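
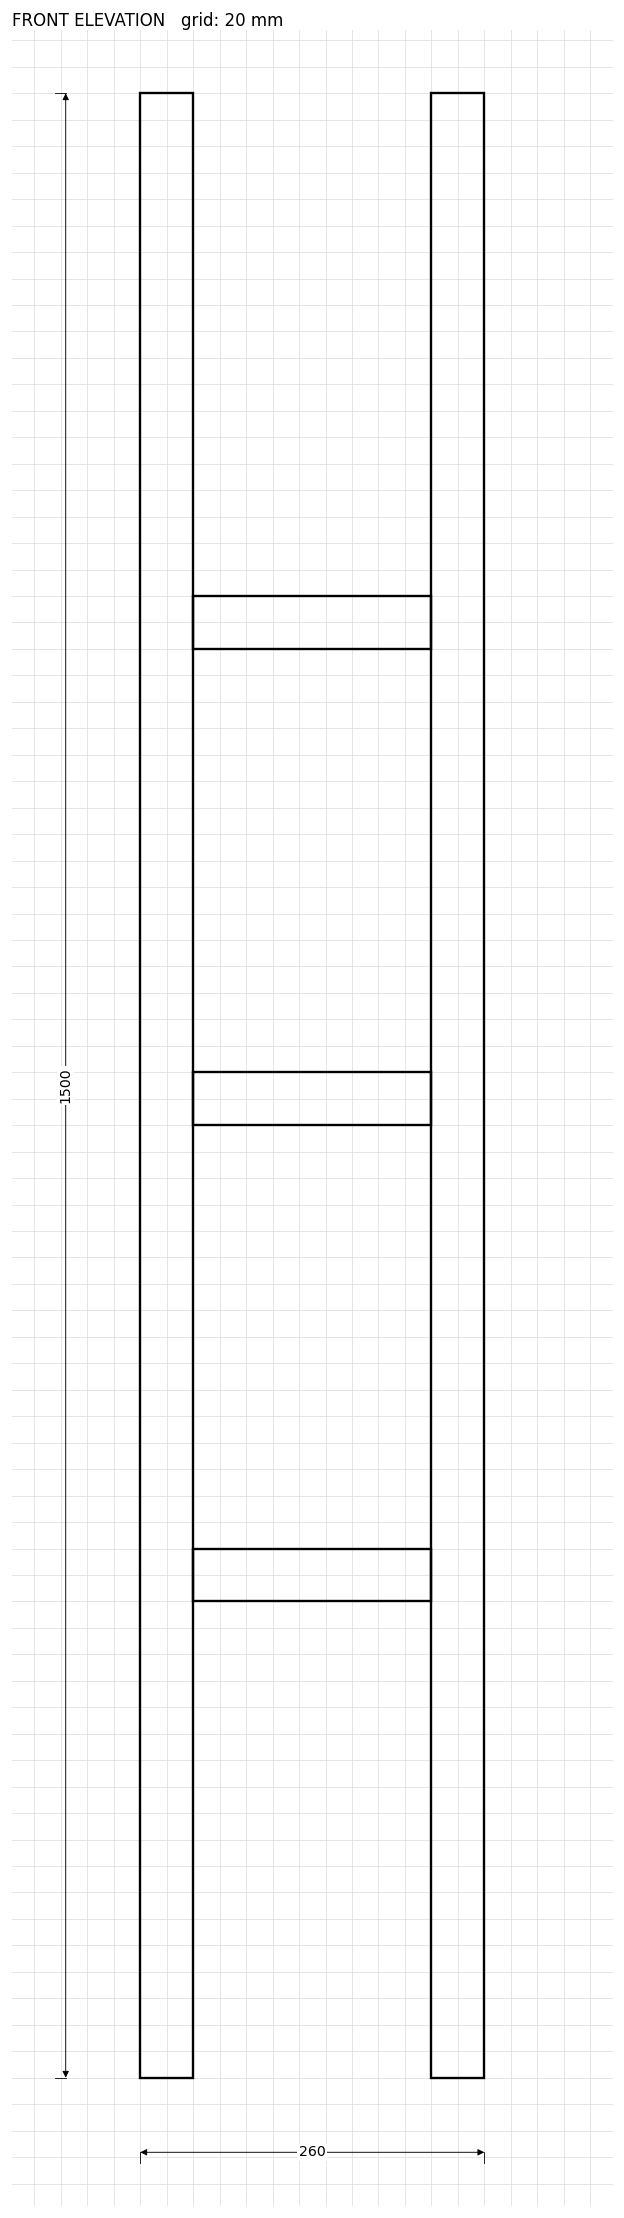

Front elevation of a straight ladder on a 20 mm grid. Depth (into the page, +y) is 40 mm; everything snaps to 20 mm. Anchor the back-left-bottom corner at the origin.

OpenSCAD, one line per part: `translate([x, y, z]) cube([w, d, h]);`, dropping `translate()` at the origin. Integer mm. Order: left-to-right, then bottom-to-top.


cube([40, 40, 1500]);
translate([40, 0, 360]) cube([180, 40, 40]);
translate([40, 0, 720]) cube([180, 40, 40]);
translate([40, 0, 1080]) cube([180, 40, 40]);
translate([220, 0, 0]) cube([40, 40, 1500]);


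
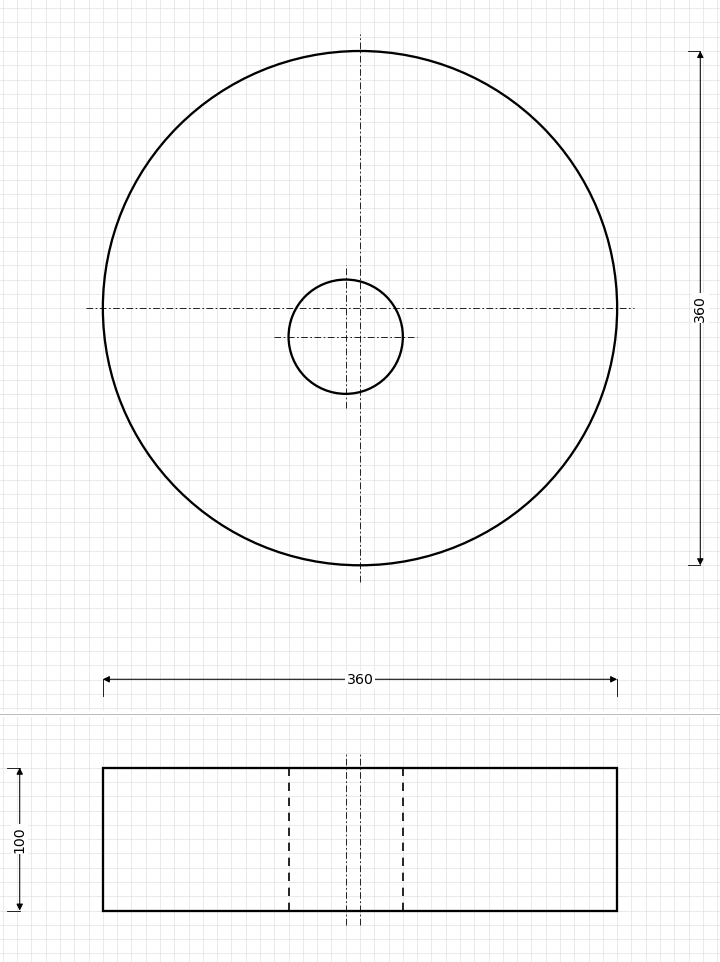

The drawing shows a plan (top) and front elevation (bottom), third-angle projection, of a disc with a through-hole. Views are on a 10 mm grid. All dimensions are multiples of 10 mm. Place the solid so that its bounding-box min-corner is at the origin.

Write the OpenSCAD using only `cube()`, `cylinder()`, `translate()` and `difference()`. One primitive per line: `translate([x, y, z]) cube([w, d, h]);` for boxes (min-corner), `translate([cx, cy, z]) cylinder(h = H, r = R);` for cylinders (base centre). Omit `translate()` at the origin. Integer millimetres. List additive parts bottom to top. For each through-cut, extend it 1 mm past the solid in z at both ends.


difference() {
  translate([180, 180, 0]) cylinder(h = 100, r = 180);
  translate([170, 160, -1]) cylinder(h = 102, r = 40);
}


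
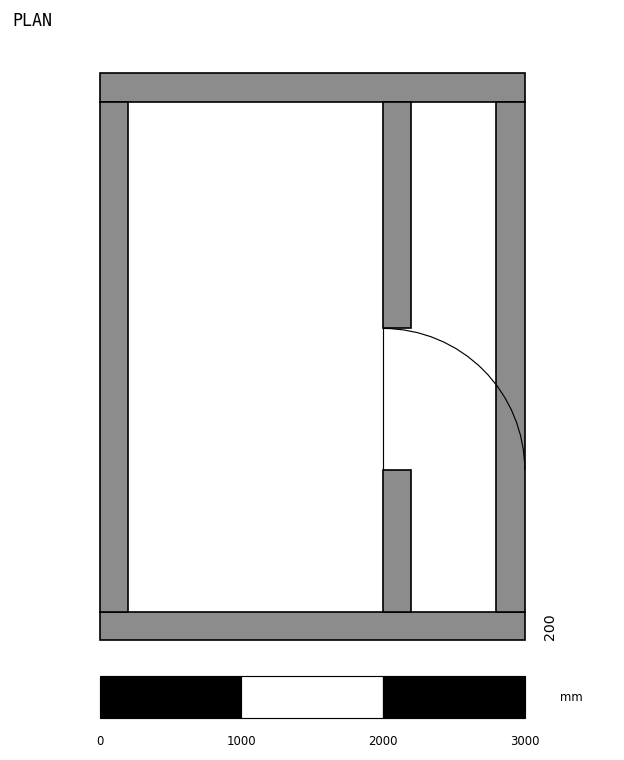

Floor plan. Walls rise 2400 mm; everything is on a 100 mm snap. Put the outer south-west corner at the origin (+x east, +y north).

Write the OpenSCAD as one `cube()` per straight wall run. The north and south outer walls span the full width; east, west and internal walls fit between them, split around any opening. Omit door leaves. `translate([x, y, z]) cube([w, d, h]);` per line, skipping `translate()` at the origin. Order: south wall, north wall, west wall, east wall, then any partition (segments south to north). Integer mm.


cube([3000, 200, 2400]);
translate([0, 3800, 0]) cube([3000, 200, 2400]);
translate([0, 200, 0]) cube([200, 3600, 2400]);
translate([2800, 200, 0]) cube([200, 3600, 2400]);
translate([2000, 200, 0]) cube([200, 1000, 2400]);
translate([2000, 2200, 0]) cube([200, 1600, 2400]);


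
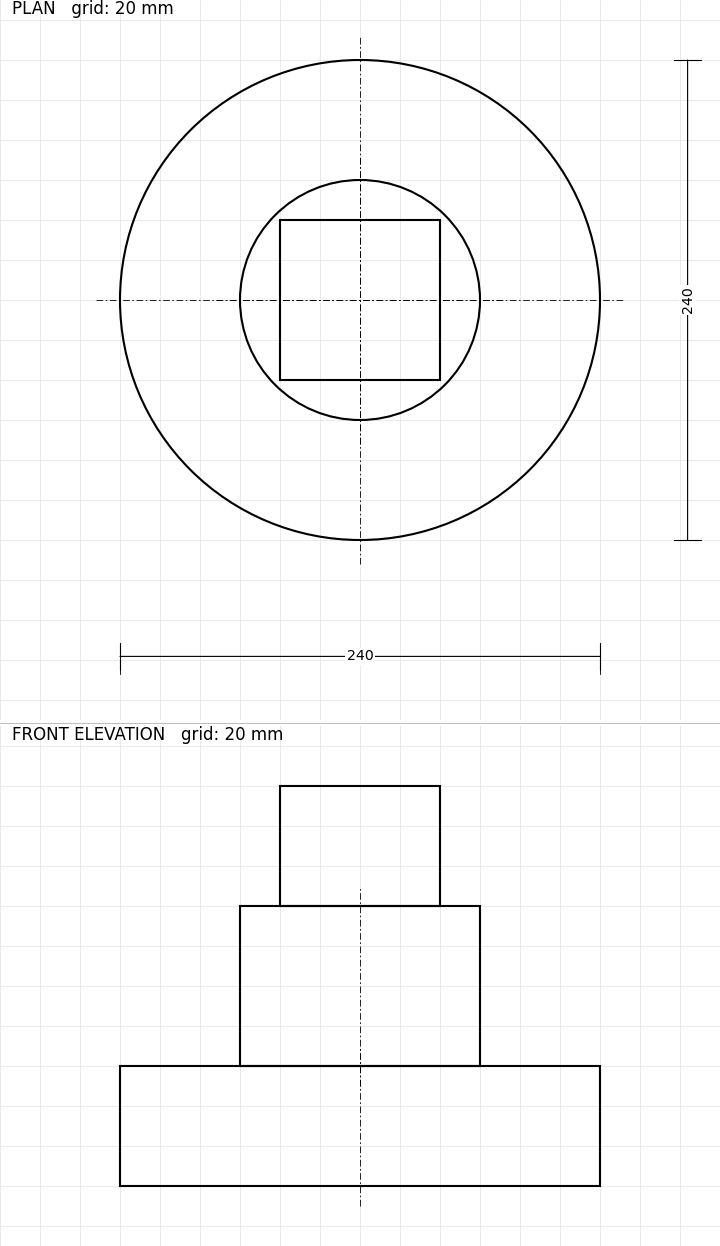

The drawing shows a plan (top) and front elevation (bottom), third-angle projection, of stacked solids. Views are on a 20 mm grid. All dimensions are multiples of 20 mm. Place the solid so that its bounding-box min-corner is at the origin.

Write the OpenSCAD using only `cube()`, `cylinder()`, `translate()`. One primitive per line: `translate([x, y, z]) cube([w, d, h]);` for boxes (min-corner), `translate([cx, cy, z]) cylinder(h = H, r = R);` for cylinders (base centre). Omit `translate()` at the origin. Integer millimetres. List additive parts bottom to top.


translate([120, 120, 0]) cylinder(h = 60, r = 120);
translate([120, 120, 60]) cylinder(h = 80, r = 60);
translate([80, 80, 140]) cube([80, 80, 60]);


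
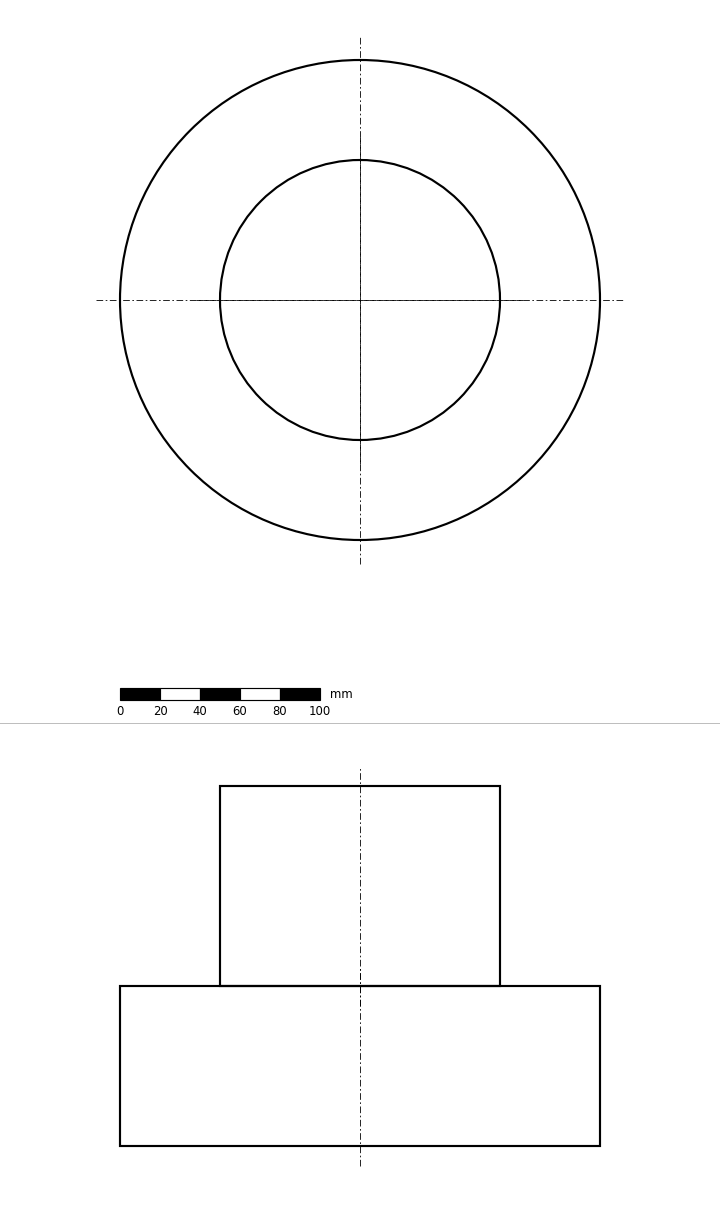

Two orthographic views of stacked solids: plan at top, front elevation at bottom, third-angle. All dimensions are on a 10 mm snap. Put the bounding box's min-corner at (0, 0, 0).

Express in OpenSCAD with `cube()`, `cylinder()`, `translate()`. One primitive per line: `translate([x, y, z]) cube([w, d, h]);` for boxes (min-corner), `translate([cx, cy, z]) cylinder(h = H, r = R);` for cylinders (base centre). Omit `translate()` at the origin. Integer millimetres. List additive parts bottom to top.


translate([120, 120, 0]) cylinder(h = 80, r = 120);
translate([120, 120, 80]) cylinder(h = 100, r = 70);


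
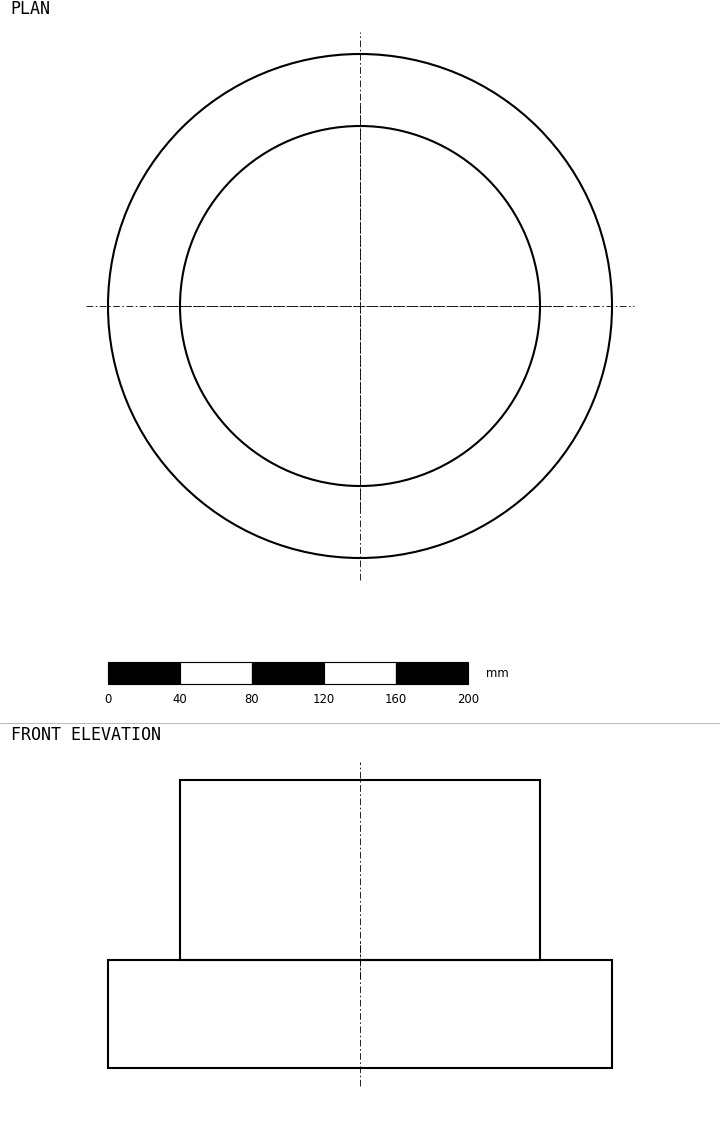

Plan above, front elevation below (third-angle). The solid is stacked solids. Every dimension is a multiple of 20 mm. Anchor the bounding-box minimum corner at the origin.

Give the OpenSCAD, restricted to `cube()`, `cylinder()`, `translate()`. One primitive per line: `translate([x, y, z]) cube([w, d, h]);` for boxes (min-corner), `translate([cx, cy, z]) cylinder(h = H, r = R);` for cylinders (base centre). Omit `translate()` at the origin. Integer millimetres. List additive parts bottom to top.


translate([140, 140, 0]) cylinder(h = 60, r = 140);
translate([140, 140, 60]) cylinder(h = 100, r = 100);


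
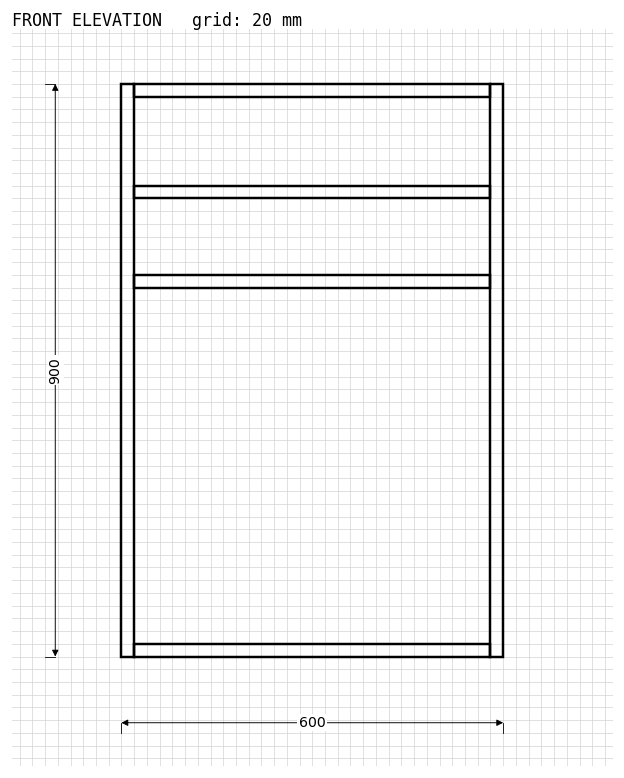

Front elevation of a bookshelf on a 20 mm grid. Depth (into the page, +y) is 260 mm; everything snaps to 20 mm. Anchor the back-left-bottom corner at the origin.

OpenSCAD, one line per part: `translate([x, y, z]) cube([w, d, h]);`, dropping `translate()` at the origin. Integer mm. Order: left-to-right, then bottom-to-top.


cube([20, 260, 900]);
translate([20, 0, 0]) cube([560, 260, 20]);
translate([20, 0, 580]) cube([560, 260, 20]);
translate([20, 0, 720]) cube([560, 260, 20]);
translate([20, 0, 880]) cube([560, 260, 20]);
translate([580, 0, 0]) cube([20, 260, 900]);


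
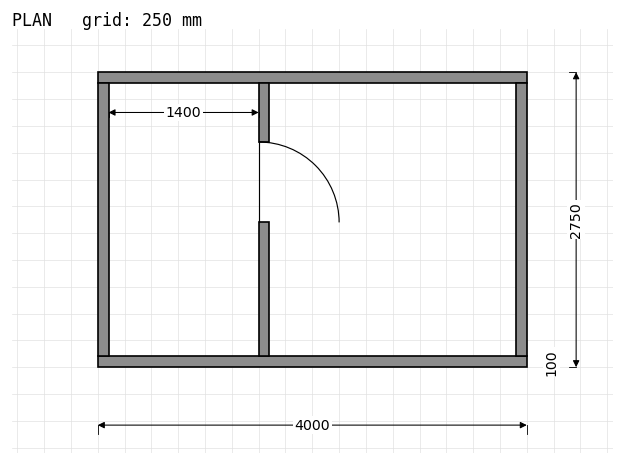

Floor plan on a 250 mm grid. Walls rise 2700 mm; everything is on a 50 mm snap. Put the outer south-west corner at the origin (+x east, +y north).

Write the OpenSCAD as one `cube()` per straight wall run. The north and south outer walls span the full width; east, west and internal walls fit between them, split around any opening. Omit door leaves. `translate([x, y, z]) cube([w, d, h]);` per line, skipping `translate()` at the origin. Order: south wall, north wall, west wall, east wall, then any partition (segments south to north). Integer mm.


cube([4000, 100, 2700]);
translate([0, 2650, 0]) cube([4000, 100, 2700]);
translate([0, 100, 0]) cube([100, 2550, 2700]);
translate([3900, 100, 0]) cube([100, 2550, 2700]);
translate([1500, 100, 0]) cube([100, 1250, 2700]);
translate([1500, 2100, 0]) cube([100, 550, 2700]);


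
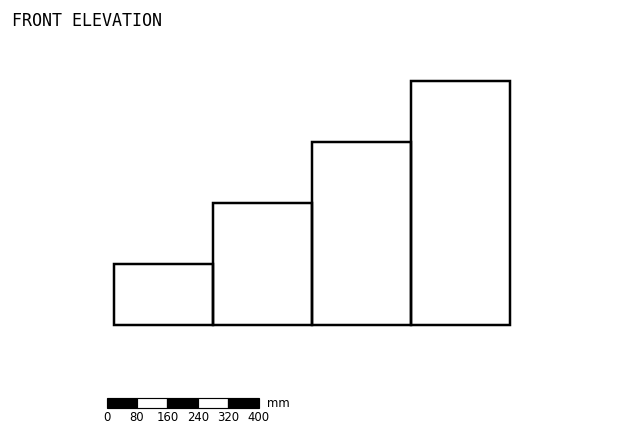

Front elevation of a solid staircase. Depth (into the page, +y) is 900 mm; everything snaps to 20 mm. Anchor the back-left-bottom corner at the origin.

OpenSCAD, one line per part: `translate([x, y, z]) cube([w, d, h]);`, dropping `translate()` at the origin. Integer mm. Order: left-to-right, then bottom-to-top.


cube([260, 900, 160]);
translate([260, 0, 0]) cube([260, 900, 320]);
translate([520, 0, 0]) cube([260, 900, 480]);
translate([780, 0, 0]) cube([260, 900, 640]);


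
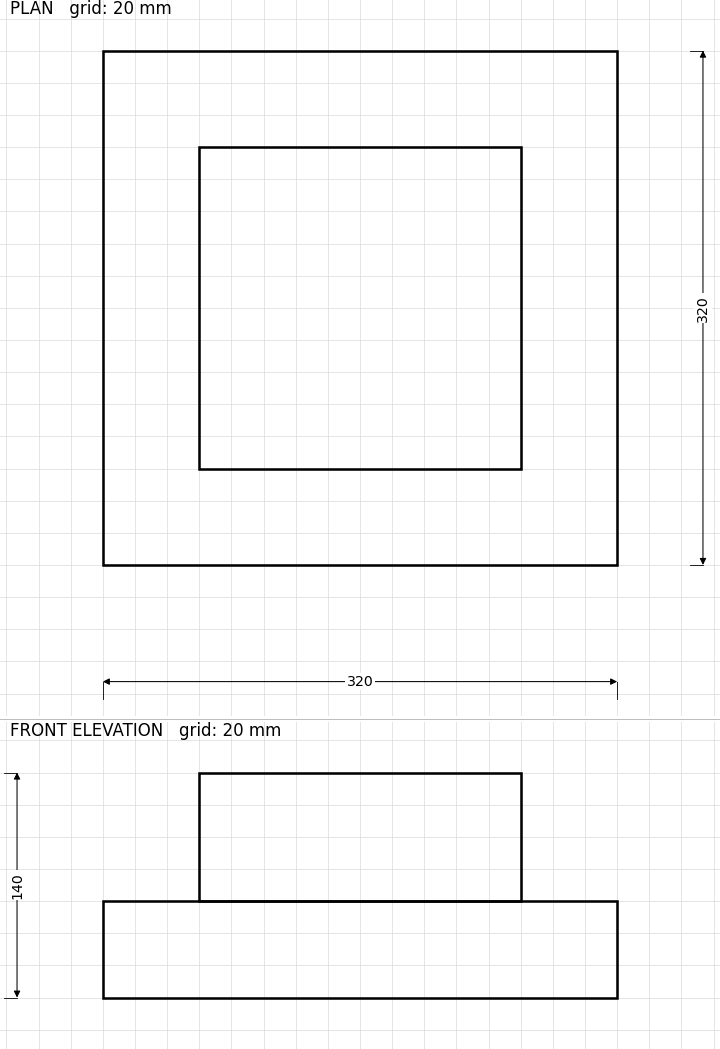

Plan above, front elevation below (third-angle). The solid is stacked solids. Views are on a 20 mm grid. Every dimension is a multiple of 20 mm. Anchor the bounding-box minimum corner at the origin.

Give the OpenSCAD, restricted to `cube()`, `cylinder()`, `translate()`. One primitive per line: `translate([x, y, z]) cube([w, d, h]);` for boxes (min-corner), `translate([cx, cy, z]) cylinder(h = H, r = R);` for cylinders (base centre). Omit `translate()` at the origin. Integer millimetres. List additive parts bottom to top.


cube([320, 320, 60]);
translate([60, 60, 60]) cube([200, 200, 80]);


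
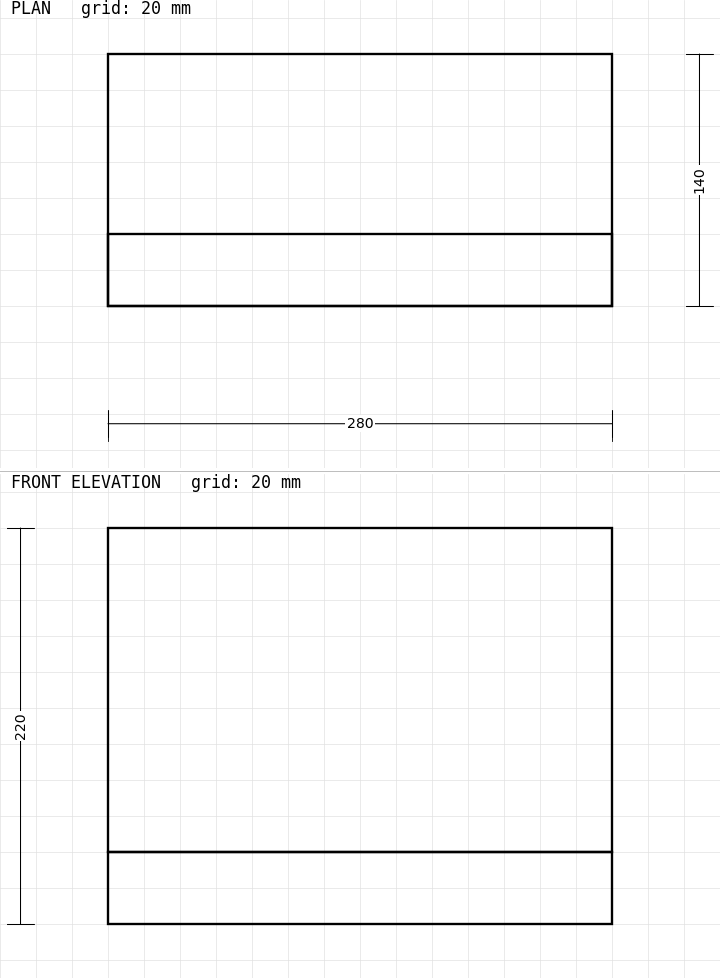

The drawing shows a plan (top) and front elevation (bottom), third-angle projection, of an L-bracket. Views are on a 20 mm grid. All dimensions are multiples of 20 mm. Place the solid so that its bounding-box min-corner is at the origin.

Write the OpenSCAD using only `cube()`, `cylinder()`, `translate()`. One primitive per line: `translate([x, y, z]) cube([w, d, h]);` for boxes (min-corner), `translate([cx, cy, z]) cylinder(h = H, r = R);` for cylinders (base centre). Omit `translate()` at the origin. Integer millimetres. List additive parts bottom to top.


cube([280, 140, 40]);
translate([0, 0, 40]) cube([280, 40, 180]);


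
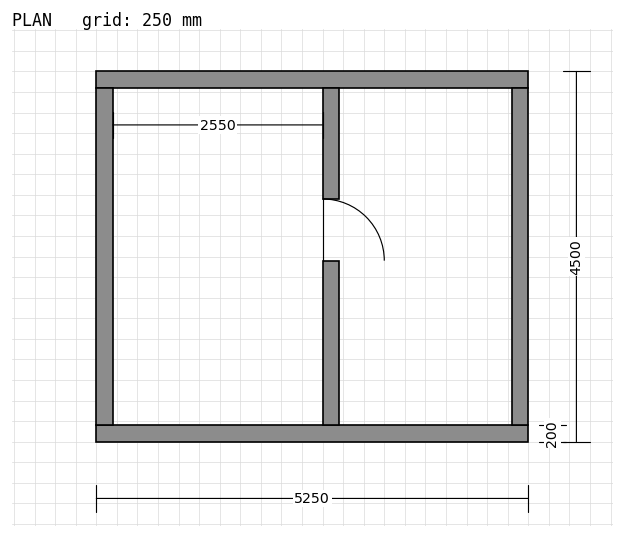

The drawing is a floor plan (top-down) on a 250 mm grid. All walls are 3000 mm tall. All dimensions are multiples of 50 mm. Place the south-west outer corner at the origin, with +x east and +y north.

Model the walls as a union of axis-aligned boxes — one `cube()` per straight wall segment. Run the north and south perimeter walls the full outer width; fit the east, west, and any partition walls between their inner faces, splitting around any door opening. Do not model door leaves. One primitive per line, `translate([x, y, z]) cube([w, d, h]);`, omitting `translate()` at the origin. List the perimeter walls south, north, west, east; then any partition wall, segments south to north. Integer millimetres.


cube([5250, 200, 3000]);
translate([0, 4300, 0]) cube([5250, 200, 3000]);
translate([0, 200, 0]) cube([200, 4100, 3000]);
translate([5050, 200, 0]) cube([200, 4100, 3000]);
translate([2750, 200, 0]) cube([200, 2000, 3000]);
translate([2750, 2950, 0]) cube([200, 1350, 3000]);


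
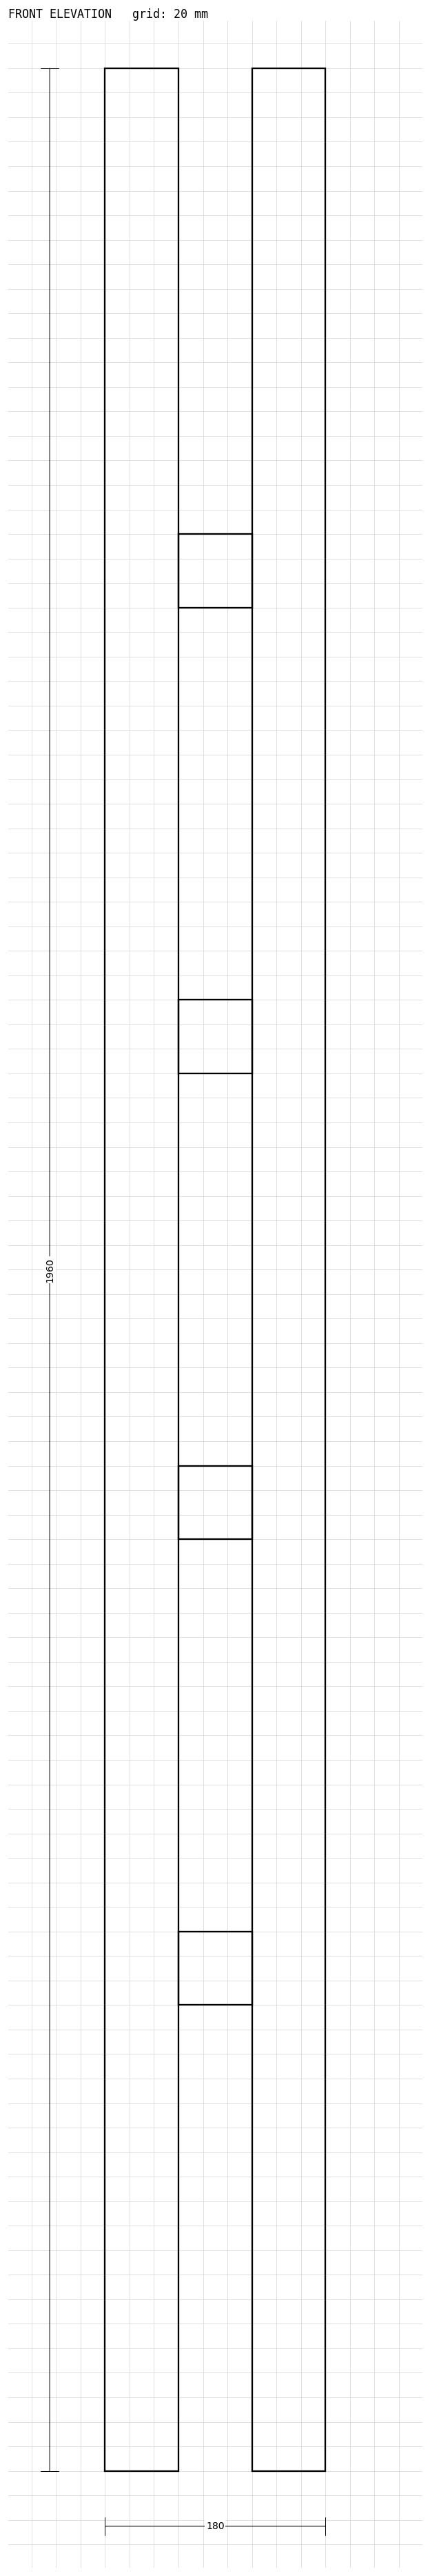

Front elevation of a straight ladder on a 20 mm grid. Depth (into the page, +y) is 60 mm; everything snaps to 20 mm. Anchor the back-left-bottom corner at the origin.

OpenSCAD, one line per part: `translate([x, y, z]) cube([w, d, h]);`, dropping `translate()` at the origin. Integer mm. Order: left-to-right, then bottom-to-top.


cube([60, 60, 1960]);
translate([60, 0, 380]) cube([60, 60, 60]);
translate([60, 0, 760]) cube([60, 60, 60]);
translate([60, 0, 1140]) cube([60, 60, 60]);
translate([60, 0, 1520]) cube([60, 60, 60]);
translate([120, 0, 0]) cube([60, 60, 1960]);


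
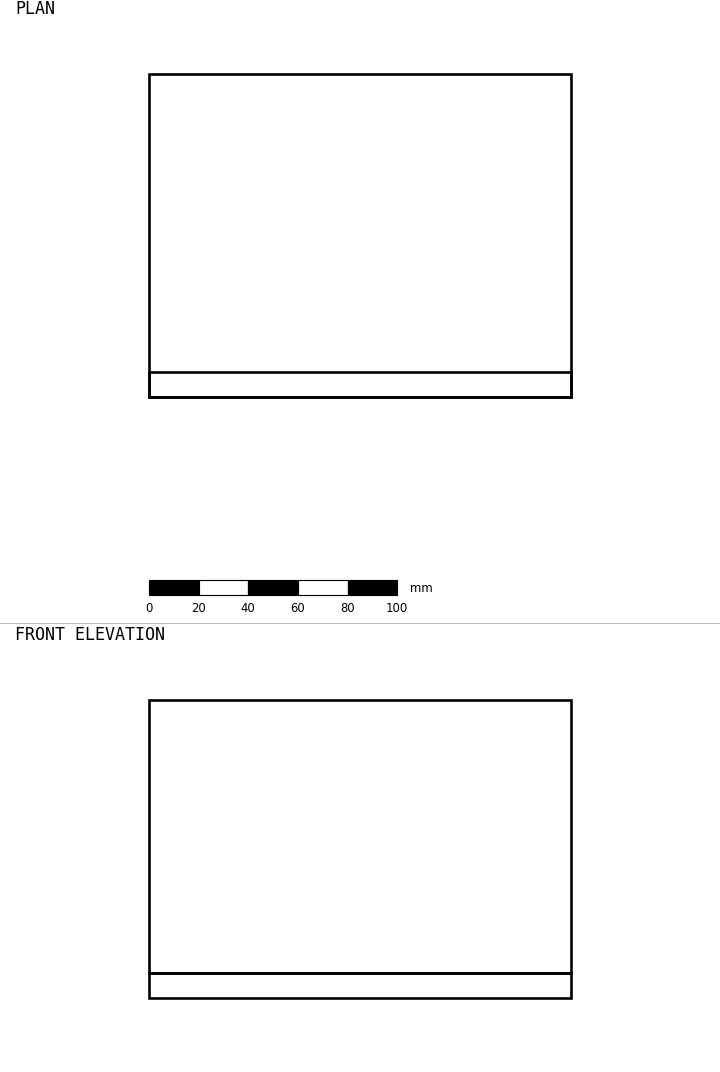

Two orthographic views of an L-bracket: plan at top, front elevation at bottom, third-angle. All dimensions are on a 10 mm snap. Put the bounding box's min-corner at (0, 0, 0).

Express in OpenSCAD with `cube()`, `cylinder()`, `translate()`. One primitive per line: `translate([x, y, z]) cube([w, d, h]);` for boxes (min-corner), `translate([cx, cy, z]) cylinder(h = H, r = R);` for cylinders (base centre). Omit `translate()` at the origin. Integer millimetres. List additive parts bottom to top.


cube([170, 130, 10]);
translate([0, 0, 10]) cube([170, 10, 110]);


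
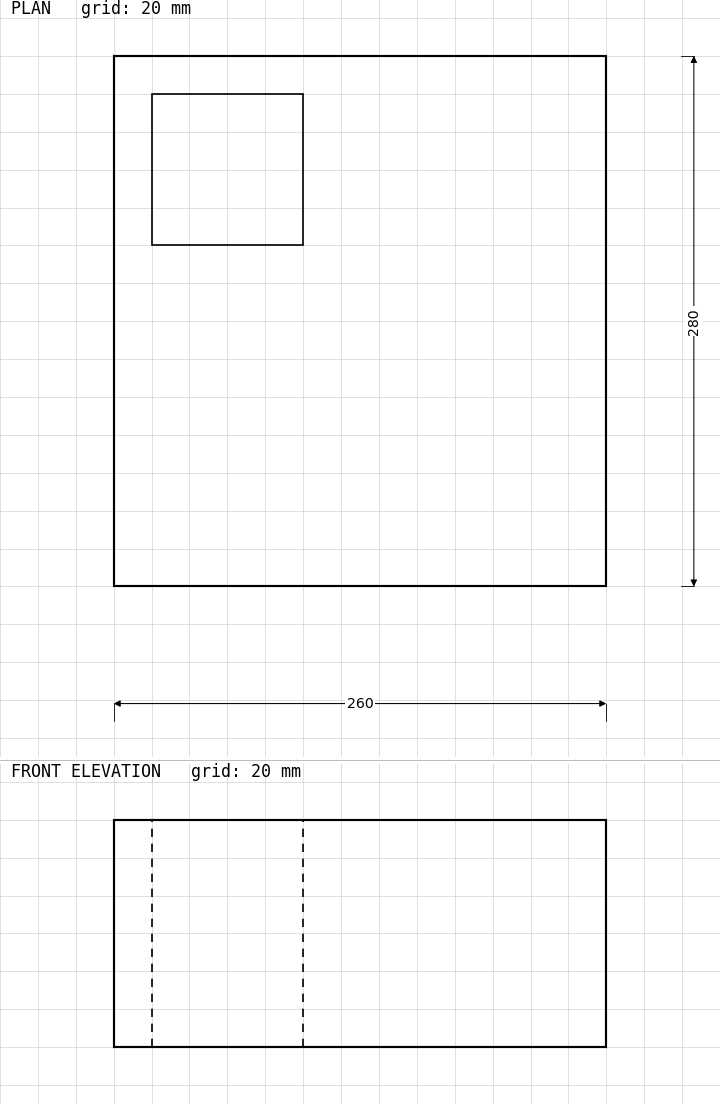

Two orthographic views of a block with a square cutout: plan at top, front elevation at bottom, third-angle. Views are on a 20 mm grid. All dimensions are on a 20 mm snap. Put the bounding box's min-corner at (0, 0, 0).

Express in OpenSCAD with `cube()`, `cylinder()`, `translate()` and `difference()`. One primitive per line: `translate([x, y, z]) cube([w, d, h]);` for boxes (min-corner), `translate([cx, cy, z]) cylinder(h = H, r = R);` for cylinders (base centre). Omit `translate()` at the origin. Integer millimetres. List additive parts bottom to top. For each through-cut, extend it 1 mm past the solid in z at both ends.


difference() {
  cube([260, 280, 120]);
  translate([20, 180, -1]) cube([80, 80, 122]);
}


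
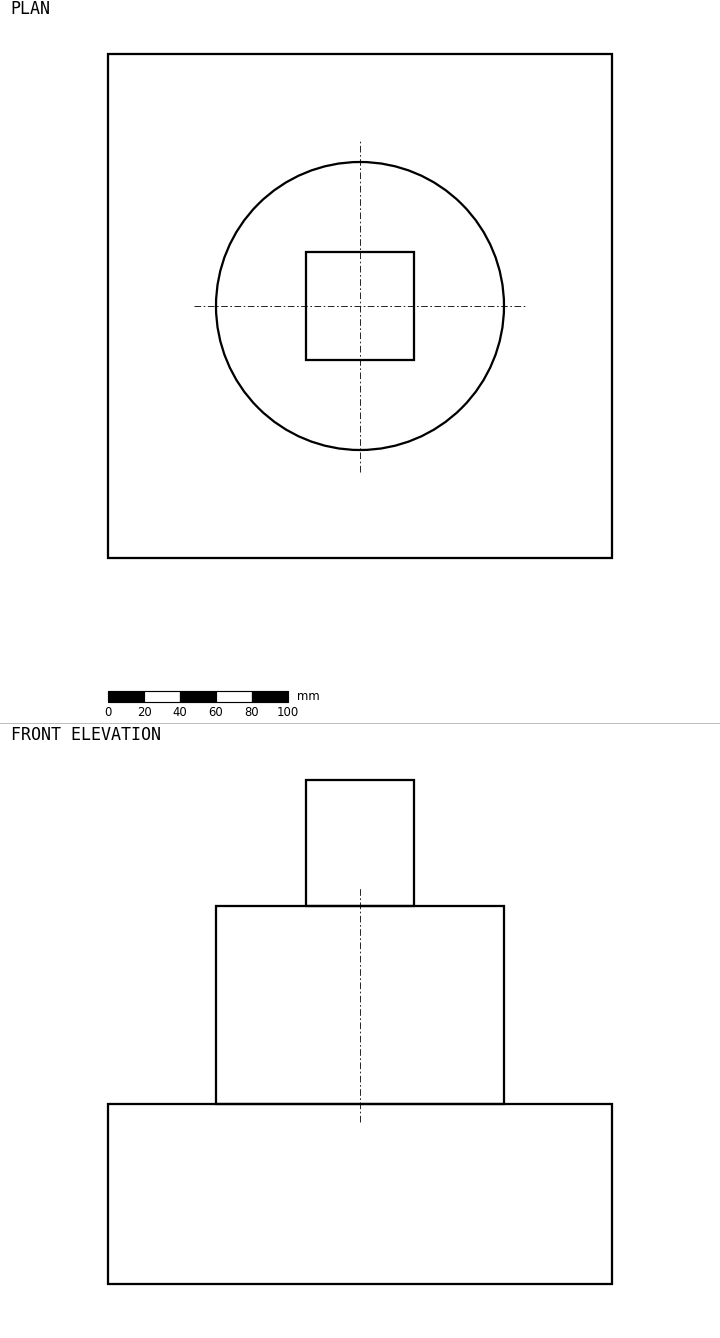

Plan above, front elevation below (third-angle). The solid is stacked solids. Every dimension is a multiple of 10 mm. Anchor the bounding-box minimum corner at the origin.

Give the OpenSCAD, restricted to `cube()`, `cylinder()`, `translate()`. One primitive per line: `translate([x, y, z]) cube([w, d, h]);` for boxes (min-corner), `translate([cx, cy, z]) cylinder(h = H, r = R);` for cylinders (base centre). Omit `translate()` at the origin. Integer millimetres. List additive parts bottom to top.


cube([280, 280, 100]);
translate([140, 140, 100]) cylinder(h = 110, r = 80);
translate([110, 110, 210]) cube([60, 60, 70]);


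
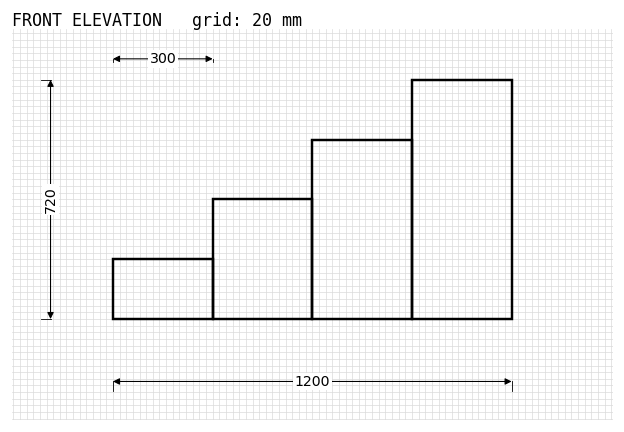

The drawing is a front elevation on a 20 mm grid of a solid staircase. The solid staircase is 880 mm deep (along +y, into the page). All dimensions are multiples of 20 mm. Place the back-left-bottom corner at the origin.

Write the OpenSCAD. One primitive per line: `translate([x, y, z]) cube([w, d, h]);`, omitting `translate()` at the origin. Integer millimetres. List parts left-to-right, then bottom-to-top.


cube([300, 880, 180]);
translate([300, 0, 0]) cube([300, 880, 360]);
translate([600, 0, 0]) cube([300, 880, 540]);
translate([900, 0, 0]) cube([300, 880, 720]);


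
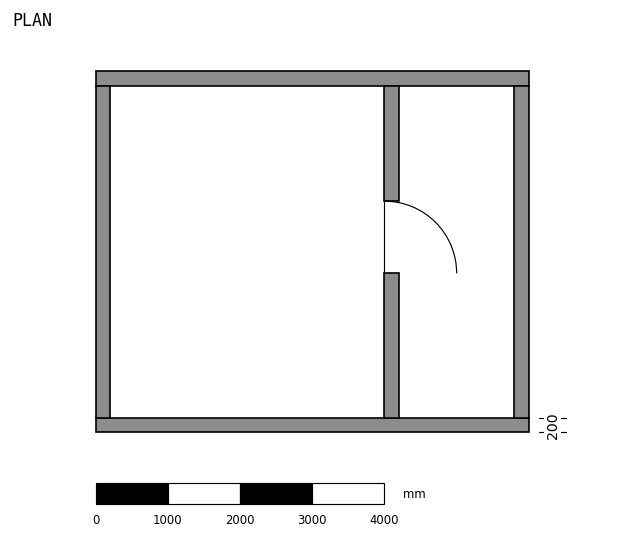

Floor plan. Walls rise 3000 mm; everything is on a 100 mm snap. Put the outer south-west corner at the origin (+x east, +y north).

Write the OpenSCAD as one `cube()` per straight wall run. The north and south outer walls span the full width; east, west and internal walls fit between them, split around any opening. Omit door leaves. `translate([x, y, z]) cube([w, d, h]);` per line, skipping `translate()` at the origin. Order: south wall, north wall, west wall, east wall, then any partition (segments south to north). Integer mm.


cube([6000, 200, 3000]);
translate([0, 4800, 0]) cube([6000, 200, 3000]);
translate([0, 200, 0]) cube([200, 4600, 3000]);
translate([5800, 200, 0]) cube([200, 4600, 3000]);
translate([4000, 200, 0]) cube([200, 2000, 3000]);
translate([4000, 3200, 0]) cube([200, 1600, 3000]);


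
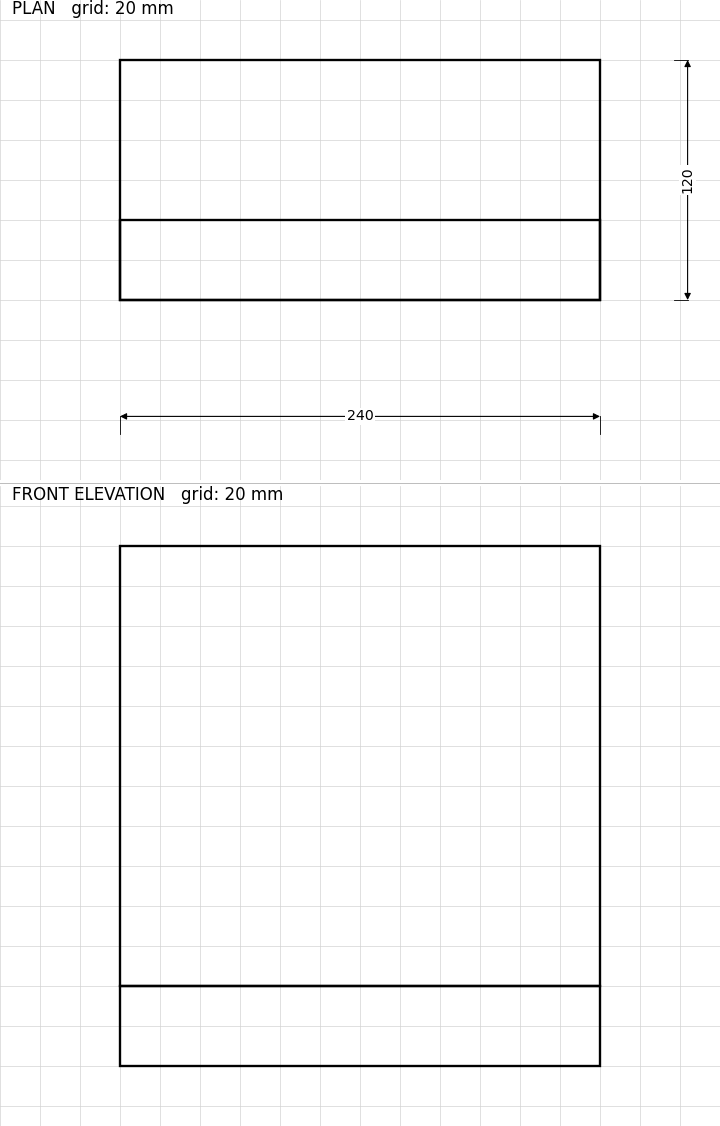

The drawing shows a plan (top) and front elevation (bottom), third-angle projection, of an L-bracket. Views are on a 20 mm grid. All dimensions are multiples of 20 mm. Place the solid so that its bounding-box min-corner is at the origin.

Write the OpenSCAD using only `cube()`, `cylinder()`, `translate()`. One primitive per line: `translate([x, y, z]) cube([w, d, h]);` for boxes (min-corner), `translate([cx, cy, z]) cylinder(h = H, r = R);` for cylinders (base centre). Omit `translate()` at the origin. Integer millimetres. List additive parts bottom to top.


cube([240, 120, 40]);
translate([0, 0, 40]) cube([240, 40, 220]);


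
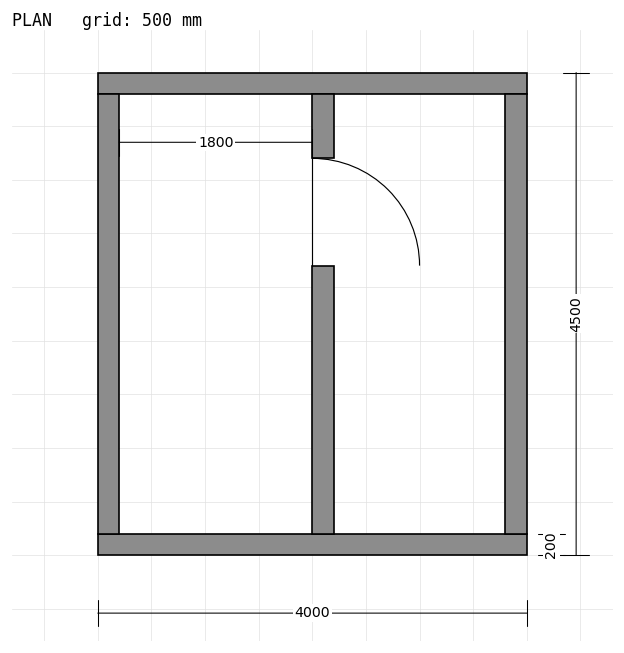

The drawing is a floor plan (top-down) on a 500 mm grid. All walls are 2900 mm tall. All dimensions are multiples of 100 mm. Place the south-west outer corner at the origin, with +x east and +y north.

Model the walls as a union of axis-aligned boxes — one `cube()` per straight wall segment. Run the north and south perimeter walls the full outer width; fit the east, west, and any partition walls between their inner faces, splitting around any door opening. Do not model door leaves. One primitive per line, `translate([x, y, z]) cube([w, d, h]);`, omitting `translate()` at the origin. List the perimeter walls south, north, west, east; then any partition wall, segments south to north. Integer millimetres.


cube([4000, 200, 2900]);
translate([0, 4300, 0]) cube([4000, 200, 2900]);
translate([0, 200, 0]) cube([200, 4100, 2900]);
translate([3800, 200, 0]) cube([200, 4100, 2900]);
translate([2000, 200, 0]) cube([200, 2500, 2900]);
translate([2000, 3700, 0]) cube([200, 600, 2900]);


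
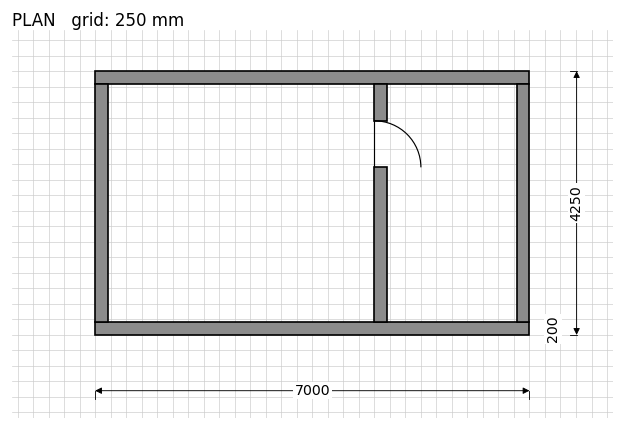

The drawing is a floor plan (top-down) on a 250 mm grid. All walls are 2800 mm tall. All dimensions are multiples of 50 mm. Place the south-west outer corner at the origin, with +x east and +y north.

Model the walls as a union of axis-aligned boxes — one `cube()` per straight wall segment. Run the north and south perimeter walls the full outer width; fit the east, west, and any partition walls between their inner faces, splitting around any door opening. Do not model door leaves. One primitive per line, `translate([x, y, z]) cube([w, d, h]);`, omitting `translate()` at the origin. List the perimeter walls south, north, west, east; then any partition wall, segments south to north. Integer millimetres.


cube([7000, 200, 2800]);
translate([0, 4050, 0]) cube([7000, 200, 2800]);
translate([0, 200, 0]) cube([200, 3850, 2800]);
translate([6800, 200, 0]) cube([200, 3850, 2800]);
translate([4500, 200, 0]) cube([200, 2500, 2800]);
translate([4500, 3450, 0]) cube([200, 600, 2800]);


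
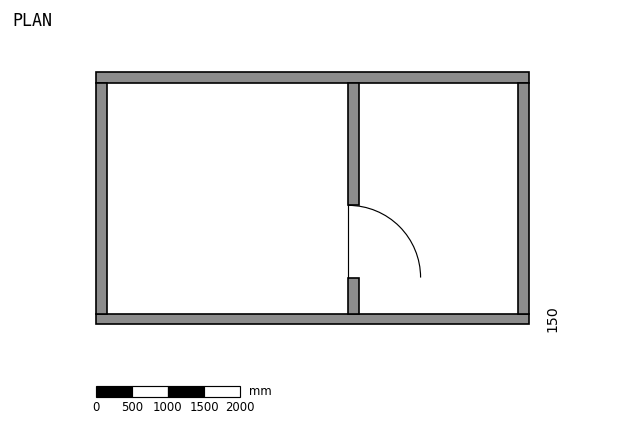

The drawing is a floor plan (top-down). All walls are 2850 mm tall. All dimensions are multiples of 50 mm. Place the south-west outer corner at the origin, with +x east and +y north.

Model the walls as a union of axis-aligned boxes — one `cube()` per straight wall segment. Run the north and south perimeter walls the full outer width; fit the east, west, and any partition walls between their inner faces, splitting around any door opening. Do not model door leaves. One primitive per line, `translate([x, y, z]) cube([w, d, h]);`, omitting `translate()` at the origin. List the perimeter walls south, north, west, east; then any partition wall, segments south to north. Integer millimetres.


cube([6000, 150, 2850]);
translate([0, 3350, 0]) cube([6000, 150, 2850]);
translate([0, 150, 0]) cube([150, 3200, 2850]);
translate([5850, 150, 0]) cube([150, 3200, 2850]);
translate([3500, 150, 0]) cube([150, 500, 2850]);
translate([3500, 1650, 0]) cube([150, 1700, 2850]);


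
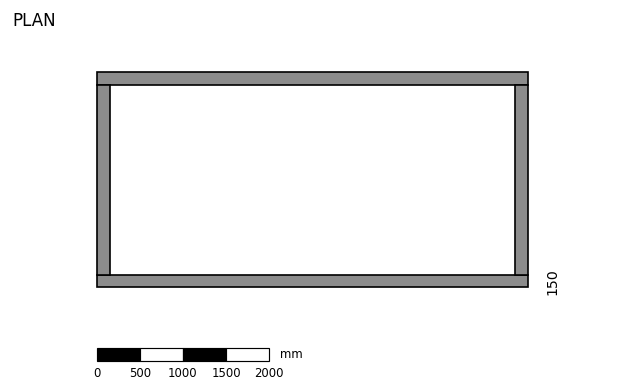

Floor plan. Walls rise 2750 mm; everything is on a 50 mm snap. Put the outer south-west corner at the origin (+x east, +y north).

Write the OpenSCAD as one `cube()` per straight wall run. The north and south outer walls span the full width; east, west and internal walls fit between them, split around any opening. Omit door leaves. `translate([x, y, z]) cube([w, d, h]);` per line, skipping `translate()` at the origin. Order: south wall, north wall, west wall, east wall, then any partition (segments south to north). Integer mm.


cube([5000, 150, 2750]);
translate([0, 2350, 0]) cube([5000, 150, 2750]);
translate([0, 150, 0]) cube([150, 2200, 2750]);
translate([4850, 150, 0]) cube([150, 2200, 2750]);


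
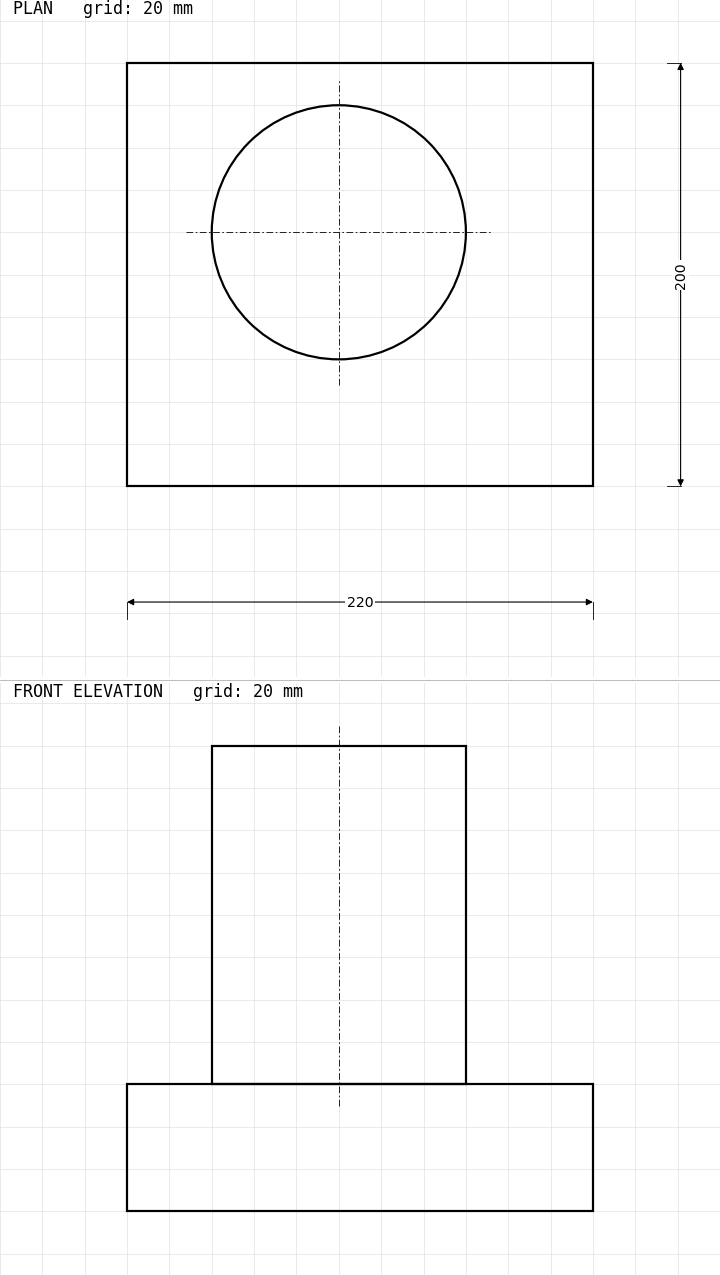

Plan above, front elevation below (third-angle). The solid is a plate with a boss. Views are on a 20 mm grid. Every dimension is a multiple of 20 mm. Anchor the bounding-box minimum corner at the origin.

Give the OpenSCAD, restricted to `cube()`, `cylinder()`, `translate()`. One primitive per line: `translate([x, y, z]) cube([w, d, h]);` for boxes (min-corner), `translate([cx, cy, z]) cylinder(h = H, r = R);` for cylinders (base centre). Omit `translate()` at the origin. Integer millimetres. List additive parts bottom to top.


cube([220, 200, 60]);
translate([100, 120, 60]) cylinder(h = 160, r = 60);


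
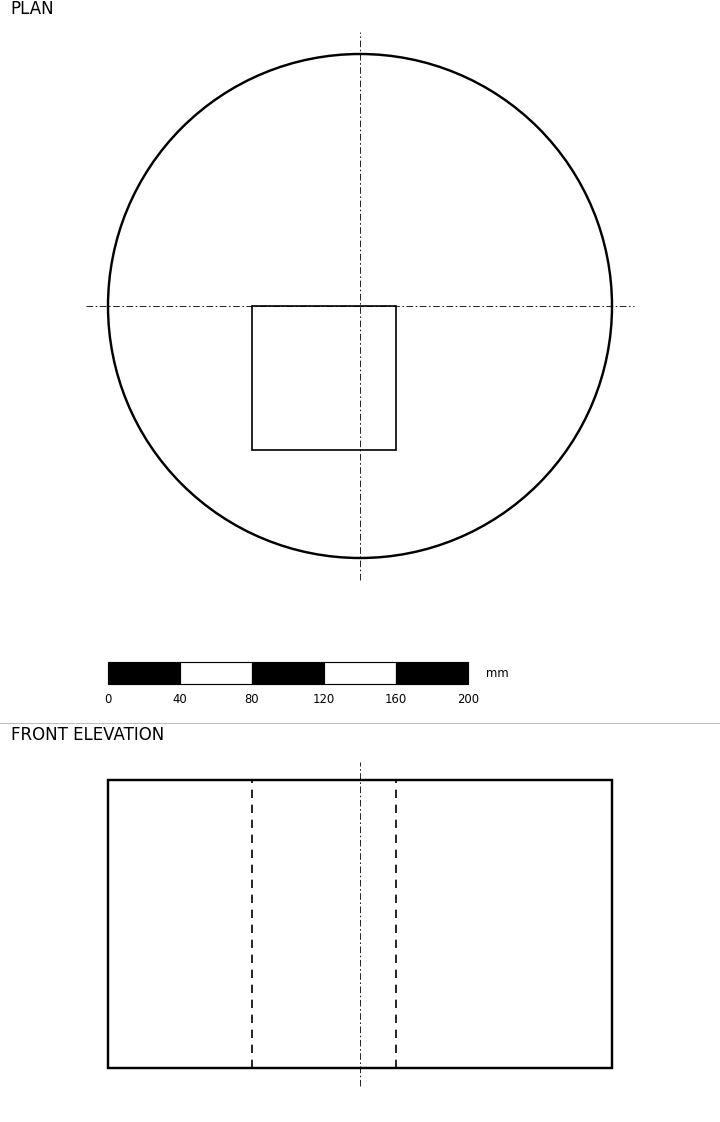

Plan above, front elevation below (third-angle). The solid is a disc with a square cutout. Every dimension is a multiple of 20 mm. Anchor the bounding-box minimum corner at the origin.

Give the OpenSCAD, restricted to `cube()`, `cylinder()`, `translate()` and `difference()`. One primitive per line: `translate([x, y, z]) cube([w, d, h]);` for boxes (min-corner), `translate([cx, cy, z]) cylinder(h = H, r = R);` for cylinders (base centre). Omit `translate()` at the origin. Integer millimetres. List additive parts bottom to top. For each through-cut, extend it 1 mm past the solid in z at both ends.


difference() {
  translate([140, 140, 0]) cylinder(h = 160, r = 140);
  translate([80, 60, -1]) cube([80, 80, 162]);
}


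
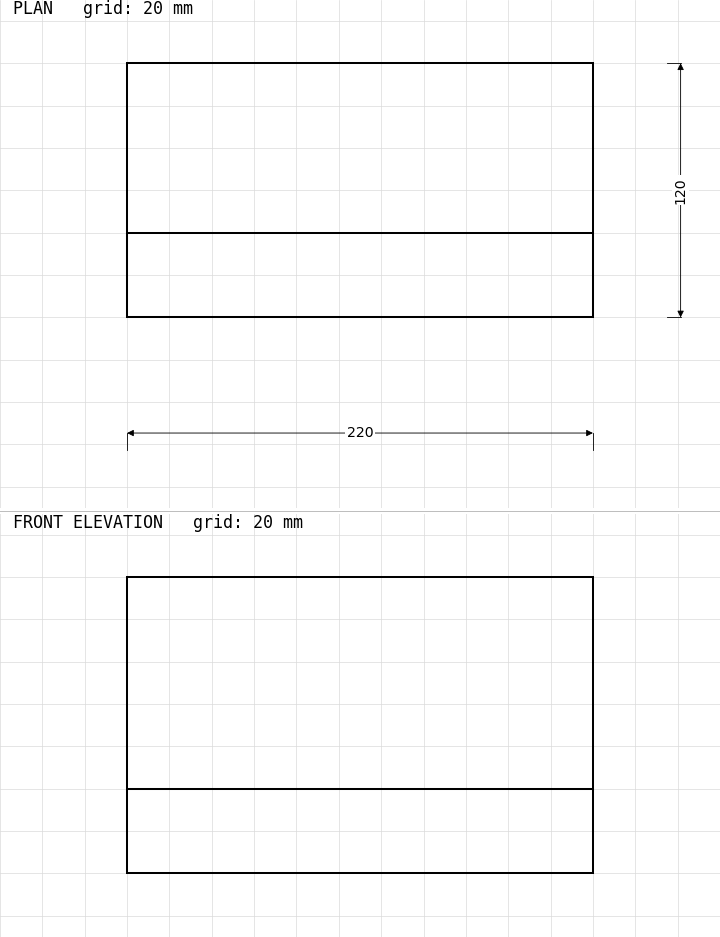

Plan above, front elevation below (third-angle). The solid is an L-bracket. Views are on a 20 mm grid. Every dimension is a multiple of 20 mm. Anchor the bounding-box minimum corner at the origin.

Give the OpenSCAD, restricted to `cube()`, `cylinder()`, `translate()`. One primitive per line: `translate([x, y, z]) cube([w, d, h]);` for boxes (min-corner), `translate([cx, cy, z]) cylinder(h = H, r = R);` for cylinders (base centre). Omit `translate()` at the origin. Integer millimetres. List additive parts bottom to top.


cube([220, 120, 40]);
translate([0, 0, 40]) cube([220, 40, 100]);


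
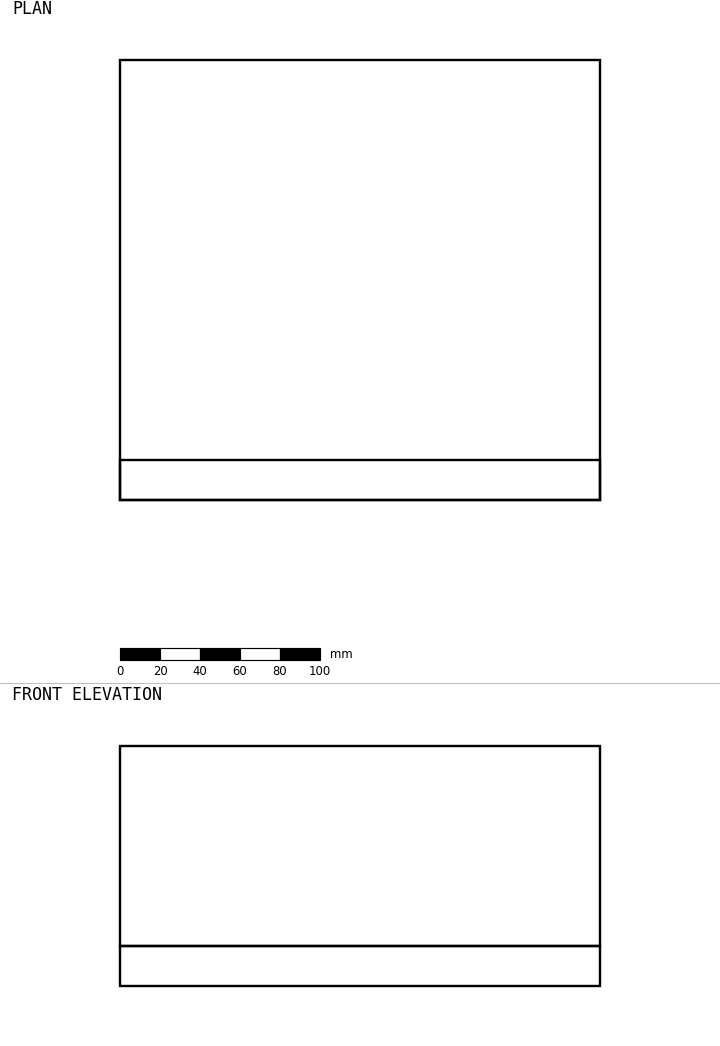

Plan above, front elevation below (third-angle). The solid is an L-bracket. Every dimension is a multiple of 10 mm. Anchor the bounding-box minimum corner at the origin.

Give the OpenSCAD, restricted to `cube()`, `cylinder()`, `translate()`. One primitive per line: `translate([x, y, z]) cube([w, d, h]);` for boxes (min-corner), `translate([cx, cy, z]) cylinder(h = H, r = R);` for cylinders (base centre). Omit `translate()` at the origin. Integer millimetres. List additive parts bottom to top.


cube([240, 220, 20]);
translate([0, 0, 20]) cube([240, 20, 100]);


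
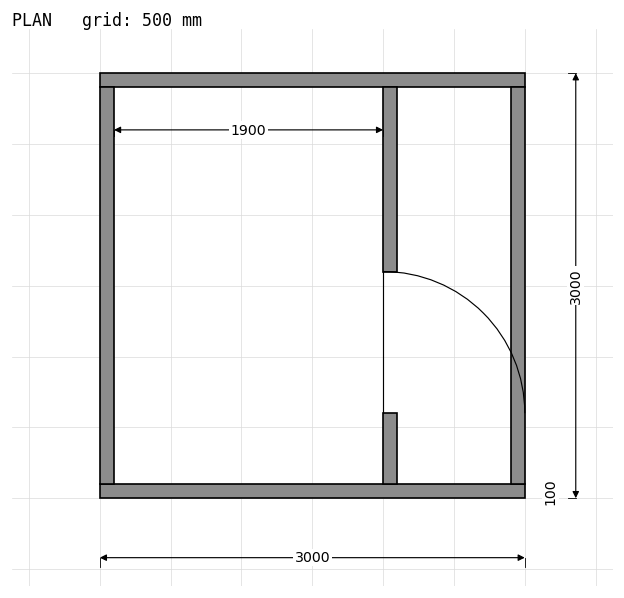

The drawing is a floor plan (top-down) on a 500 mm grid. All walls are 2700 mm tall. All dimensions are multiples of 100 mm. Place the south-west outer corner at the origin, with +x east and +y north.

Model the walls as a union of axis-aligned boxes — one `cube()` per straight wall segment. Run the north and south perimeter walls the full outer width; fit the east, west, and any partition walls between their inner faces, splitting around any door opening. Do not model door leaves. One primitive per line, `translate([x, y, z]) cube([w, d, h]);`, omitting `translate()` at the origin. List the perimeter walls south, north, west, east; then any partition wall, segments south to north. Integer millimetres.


cube([3000, 100, 2700]);
translate([0, 2900, 0]) cube([3000, 100, 2700]);
translate([0, 100, 0]) cube([100, 2800, 2700]);
translate([2900, 100, 0]) cube([100, 2800, 2700]);
translate([2000, 100, 0]) cube([100, 500, 2700]);
translate([2000, 1600, 0]) cube([100, 1300, 2700]);


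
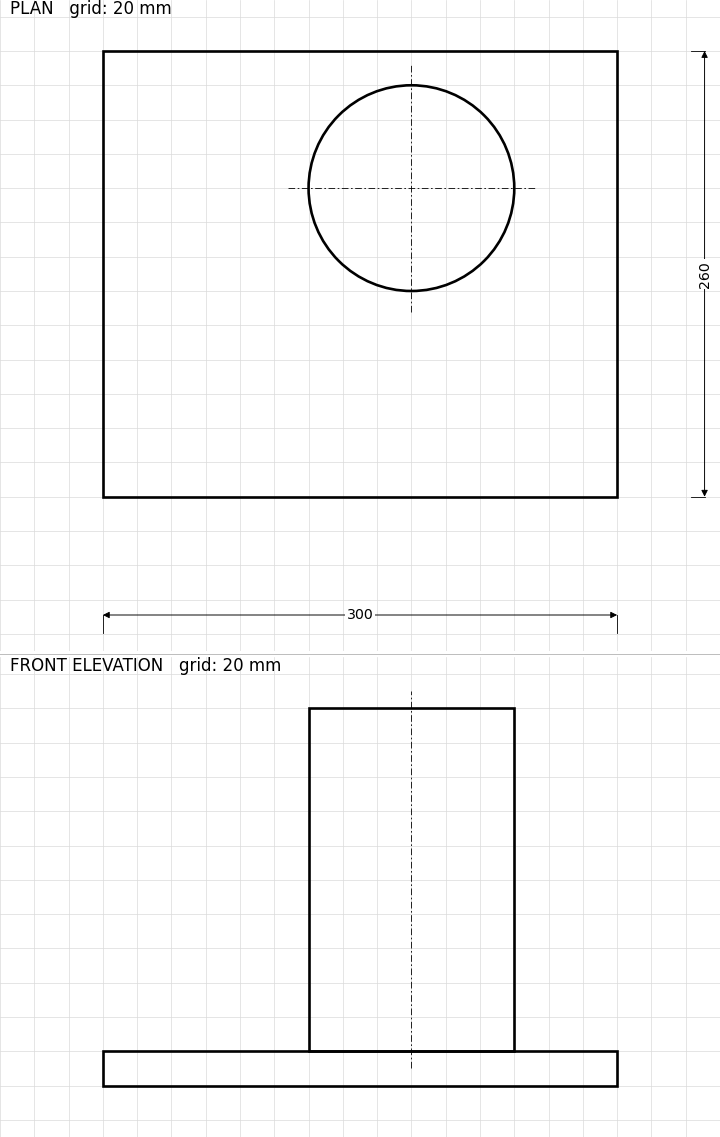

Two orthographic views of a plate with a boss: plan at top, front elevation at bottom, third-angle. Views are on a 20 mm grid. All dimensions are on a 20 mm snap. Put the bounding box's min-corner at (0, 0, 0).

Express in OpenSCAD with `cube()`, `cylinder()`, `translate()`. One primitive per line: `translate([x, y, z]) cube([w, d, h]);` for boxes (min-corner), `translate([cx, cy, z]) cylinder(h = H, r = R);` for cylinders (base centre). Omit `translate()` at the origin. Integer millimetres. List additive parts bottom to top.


cube([300, 260, 20]);
translate([180, 180, 20]) cylinder(h = 200, r = 60);


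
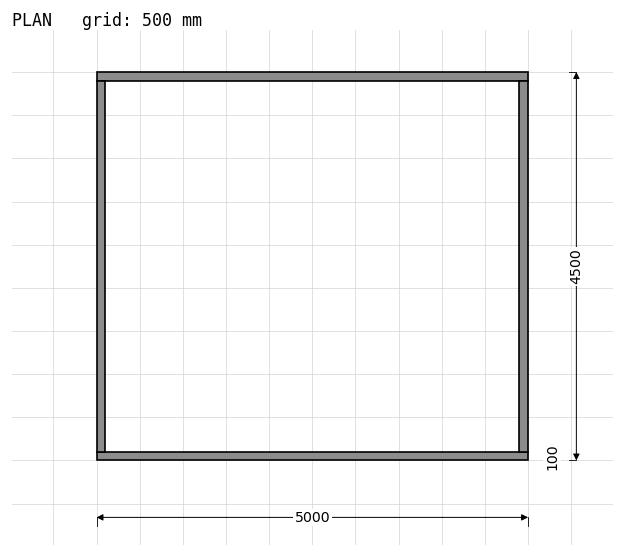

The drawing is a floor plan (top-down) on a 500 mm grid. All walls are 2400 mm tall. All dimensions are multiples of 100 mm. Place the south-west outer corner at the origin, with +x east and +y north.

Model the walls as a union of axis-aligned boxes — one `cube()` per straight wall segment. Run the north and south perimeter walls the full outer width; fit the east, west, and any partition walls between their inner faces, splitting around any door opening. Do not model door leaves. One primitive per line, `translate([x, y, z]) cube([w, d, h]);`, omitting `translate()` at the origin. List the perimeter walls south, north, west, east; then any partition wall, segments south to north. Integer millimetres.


cube([5000, 100, 2400]);
translate([0, 4400, 0]) cube([5000, 100, 2400]);
translate([0, 100, 0]) cube([100, 4300, 2400]);
translate([4900, 100, 0]) cube([100, 4300, 2400]);


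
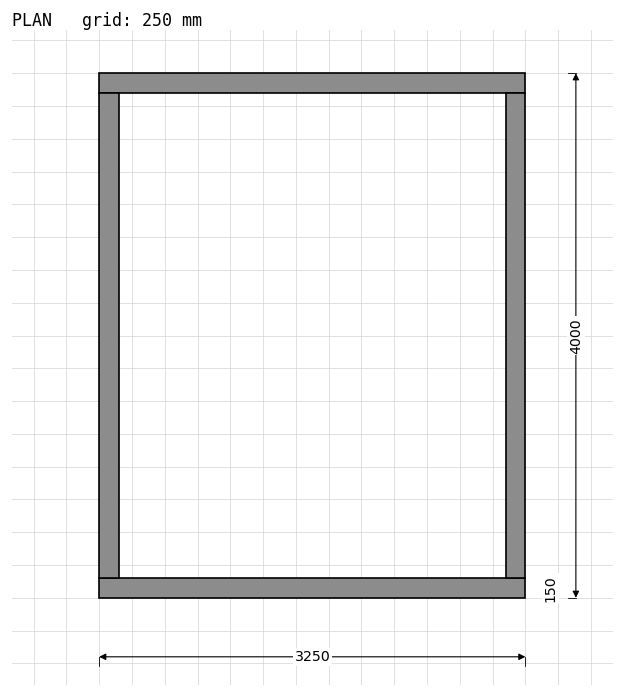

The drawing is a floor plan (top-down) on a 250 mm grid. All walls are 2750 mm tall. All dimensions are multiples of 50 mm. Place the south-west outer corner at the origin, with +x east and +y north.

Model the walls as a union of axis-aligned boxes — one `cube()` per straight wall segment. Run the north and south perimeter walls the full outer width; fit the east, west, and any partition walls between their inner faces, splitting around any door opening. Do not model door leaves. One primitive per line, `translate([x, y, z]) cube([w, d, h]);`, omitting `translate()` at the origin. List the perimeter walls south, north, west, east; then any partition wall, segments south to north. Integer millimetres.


cube([3250, 150, 2750]);
translate([0, 3850, 0]) cube([3250, 150, 2750]);
translate([0, 150, 0]) cube([150, 3700, 2750]);
translate([3100, 150, 0]) cube([150, 3700, 2750]);


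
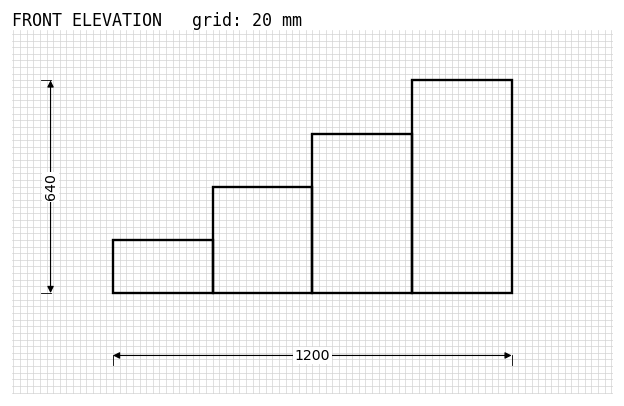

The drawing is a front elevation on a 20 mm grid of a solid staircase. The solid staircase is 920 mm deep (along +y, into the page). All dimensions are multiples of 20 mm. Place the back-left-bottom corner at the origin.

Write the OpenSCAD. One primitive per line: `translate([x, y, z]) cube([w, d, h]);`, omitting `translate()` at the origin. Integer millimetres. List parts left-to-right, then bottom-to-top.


cube([300, 920, 160]);
translate([300, 0, 0]) cube([300, 920, 320]);
translate([600, 0, 0]) cube([300, 920, 480]);
translate([900, 0, 0]) cube([300, 920, 640]);


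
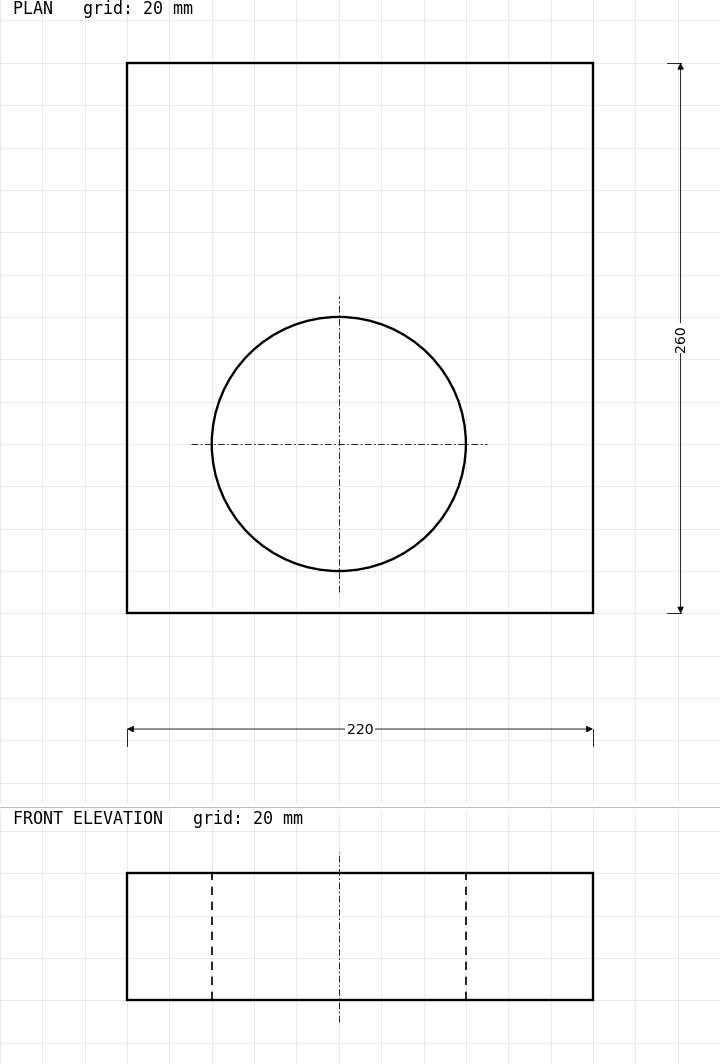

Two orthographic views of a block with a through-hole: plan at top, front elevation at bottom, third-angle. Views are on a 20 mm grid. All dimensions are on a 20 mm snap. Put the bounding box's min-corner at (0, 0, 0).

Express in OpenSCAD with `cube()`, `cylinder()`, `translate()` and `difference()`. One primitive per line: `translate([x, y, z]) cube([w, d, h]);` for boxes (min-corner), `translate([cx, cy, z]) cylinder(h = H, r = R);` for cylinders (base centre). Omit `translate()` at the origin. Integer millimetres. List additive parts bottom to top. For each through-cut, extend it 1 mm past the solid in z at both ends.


difference() {
  cube([220, 260, 60]);
  translate([100, 80, -1]) cylinder(h = 62, r = 60);
}


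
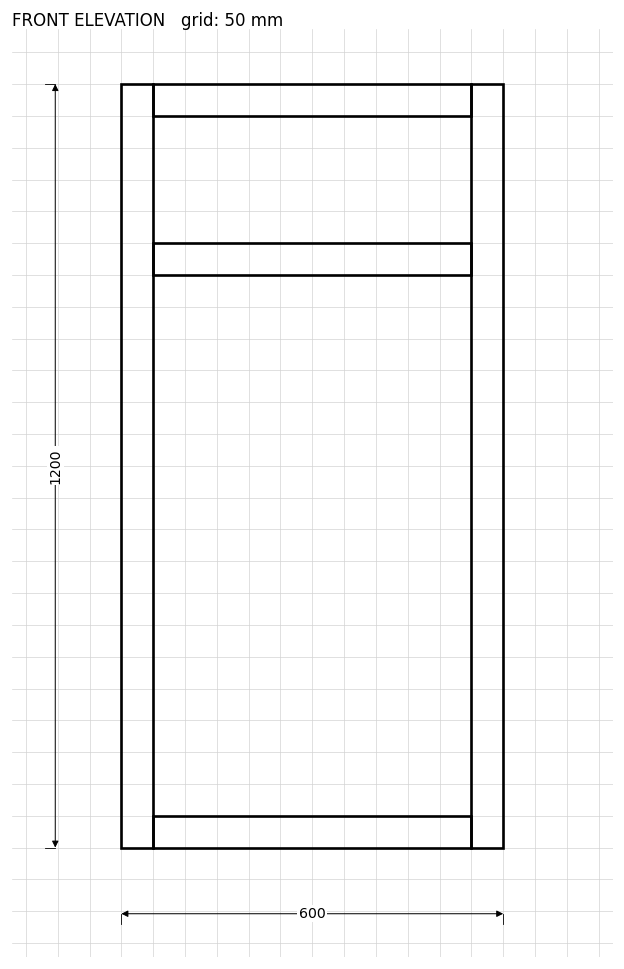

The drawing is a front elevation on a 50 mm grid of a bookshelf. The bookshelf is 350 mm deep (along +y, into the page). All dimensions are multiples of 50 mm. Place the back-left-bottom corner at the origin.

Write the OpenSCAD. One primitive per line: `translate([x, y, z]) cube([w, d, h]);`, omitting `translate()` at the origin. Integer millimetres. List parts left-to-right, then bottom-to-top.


cube([50, 350, 1200]);
translate([50, 0, 0]) cube([500, 350, 50]);
translate([50, 0, 900]) cube([500, 350, 50]);
translate([50, 0, 1150]) cube([500, 350, 50]);
translate([550, 0, 0]) cube([50, 350, 1200]);


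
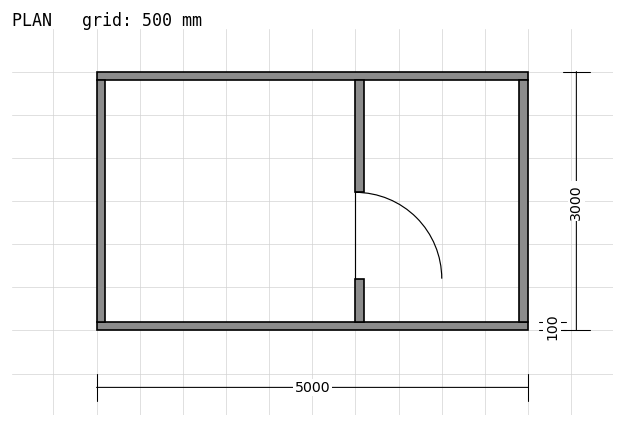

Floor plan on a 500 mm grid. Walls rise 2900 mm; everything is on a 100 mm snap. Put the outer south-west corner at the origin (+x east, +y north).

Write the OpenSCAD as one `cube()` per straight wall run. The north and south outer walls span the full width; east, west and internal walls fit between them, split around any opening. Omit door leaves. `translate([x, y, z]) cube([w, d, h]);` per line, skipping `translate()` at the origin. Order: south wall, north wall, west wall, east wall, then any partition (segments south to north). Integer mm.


cube([5000, 100, 2900]);
translate([0, 2900, 0]) cube([5000, 100, 2900]);
translate([0, 100, 0]) cube([100, 2800, 2900]);
translate([4900, 100, 0]) cube([100, 2800, 2900]);
translate([3000, 100, 0]) cube([100, 500, 2900]);
translate([3000, 1600, 0]) cube([100, 1300, 2900]);


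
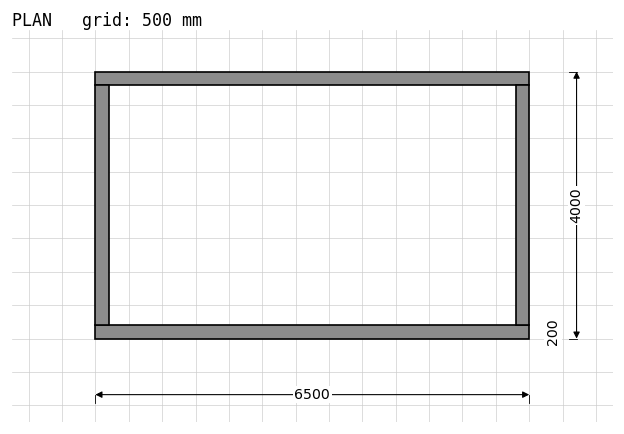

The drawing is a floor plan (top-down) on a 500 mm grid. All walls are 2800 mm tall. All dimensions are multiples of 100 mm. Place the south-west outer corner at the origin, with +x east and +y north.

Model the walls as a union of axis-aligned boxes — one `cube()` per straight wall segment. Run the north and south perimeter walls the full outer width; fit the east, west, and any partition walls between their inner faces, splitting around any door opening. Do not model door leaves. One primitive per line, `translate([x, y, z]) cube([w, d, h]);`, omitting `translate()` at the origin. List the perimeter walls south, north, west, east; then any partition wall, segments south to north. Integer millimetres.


cube([6500, 200, 2800]);
translate([0, 3800, 0]) cube([6500, 200, 2800]);
translate([0, 200, 0]) cube([200, 3600, 2800]);
translate([6300, 200, 0]) cube([200, 3600, 2800]);


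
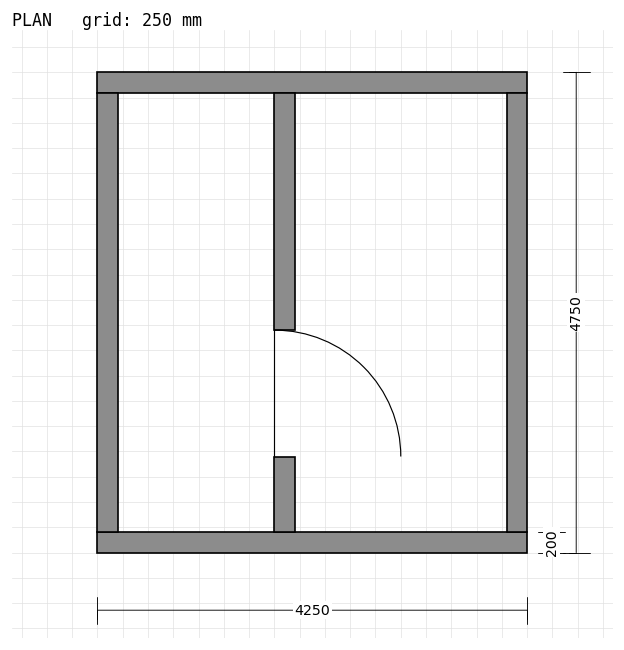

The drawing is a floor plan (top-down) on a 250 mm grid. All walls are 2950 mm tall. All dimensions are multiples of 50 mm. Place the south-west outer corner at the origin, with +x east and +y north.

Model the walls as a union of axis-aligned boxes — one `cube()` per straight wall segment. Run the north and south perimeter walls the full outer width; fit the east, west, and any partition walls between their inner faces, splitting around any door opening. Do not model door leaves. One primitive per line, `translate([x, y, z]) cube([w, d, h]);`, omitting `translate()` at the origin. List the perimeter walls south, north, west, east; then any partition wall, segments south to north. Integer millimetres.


cube([4250, 200, 2950]);
translate([0, 4550, 0]) cube([4250, 200, 2950]);
translate([0, 200, 0]) cube([200, 4350, 2950]);
translate([4050, 200, 0]) cube([200, 4350, 2950]);
translate([1750, 200, 0]) cube([200, 750, 2950]);
translate([1750, 2200, 0]) cube([200, 2350, 2950]);
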